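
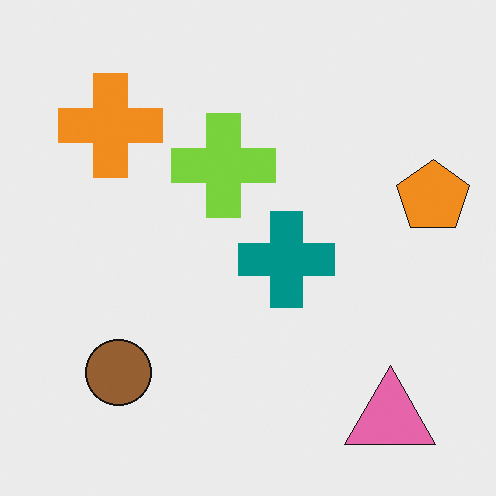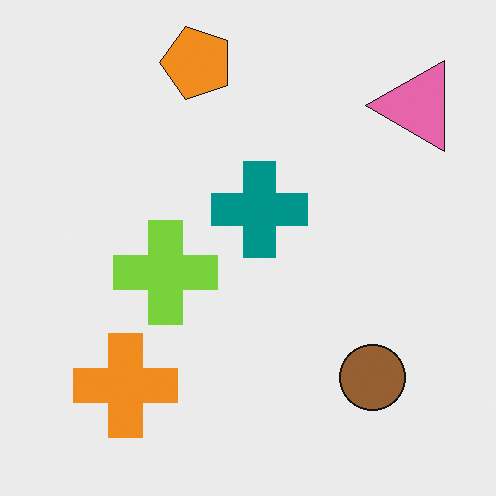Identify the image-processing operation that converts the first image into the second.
Rotated 90° counter-clockwise.

The pink triangle sits in the bottom-right of the first image and the top-right of the second — consistent with a whole-image 90° counter-clockwise rotation.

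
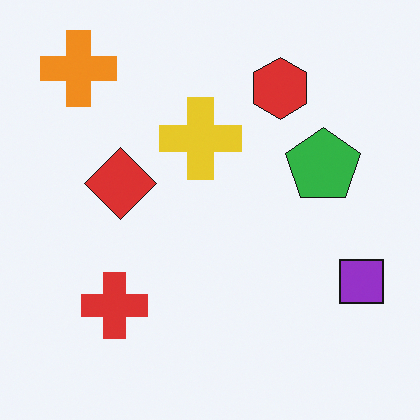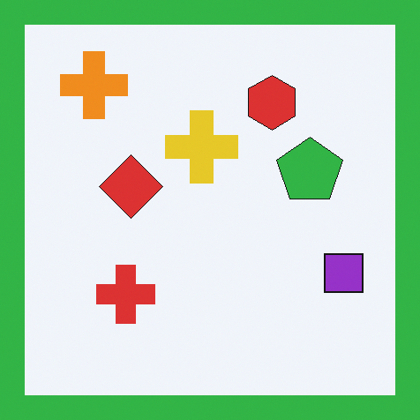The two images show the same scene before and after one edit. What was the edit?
The image was framed with a green border.

A solid green frame runs around the edge of the second image, with the content slightly shrunk inside it.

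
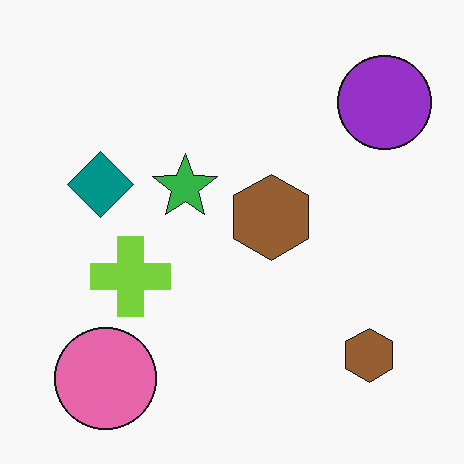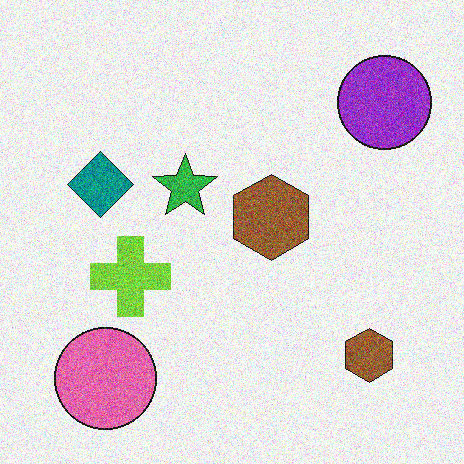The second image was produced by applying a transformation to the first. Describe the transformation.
Degraded with visible gaussian noise.

Random speckle covers the whole image, including the flat background.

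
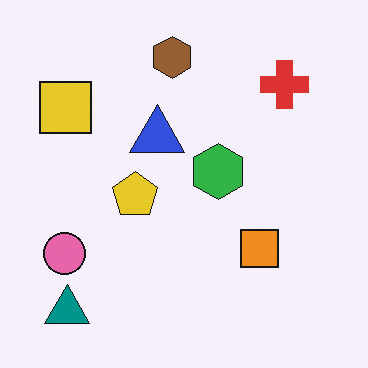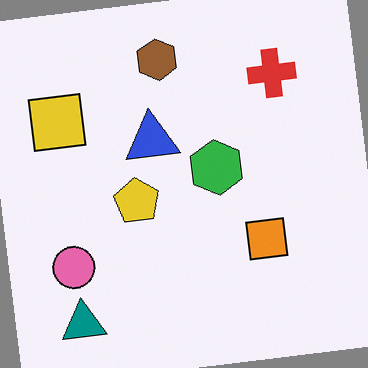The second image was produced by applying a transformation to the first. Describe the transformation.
The transformation is: rotated counter-clockwise by a slight angle.

Every shape is tilted by the same angle and the image corners show triangular fill wedges — a whole-image rotation by a non-right angle.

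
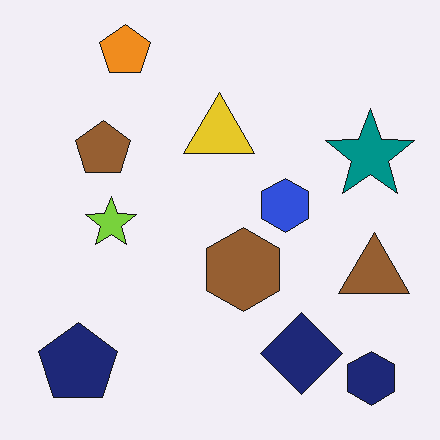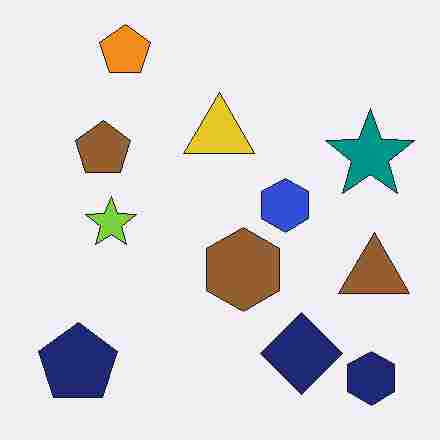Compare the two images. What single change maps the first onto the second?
The second image is the first degraded with heavy JPEG compression.

Blocky 8×8 compression artifacts appear around shape edges and the flat background shows ringing — characteristic JPEG degradation.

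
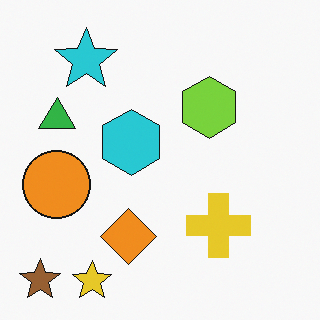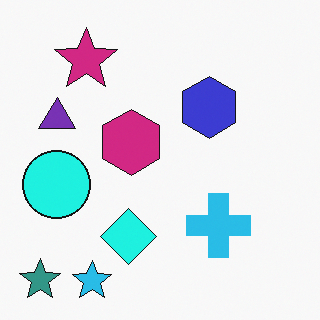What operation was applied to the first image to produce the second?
The image was hue-shifted through roughly a third of the color wheel.

Every shape's color has rotated by the same amount around the hue wheel — a uniform hue shift.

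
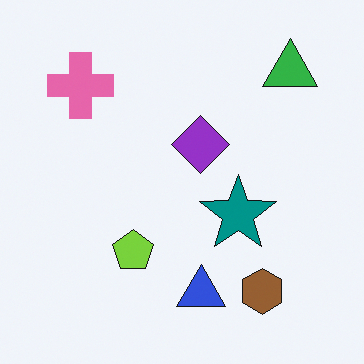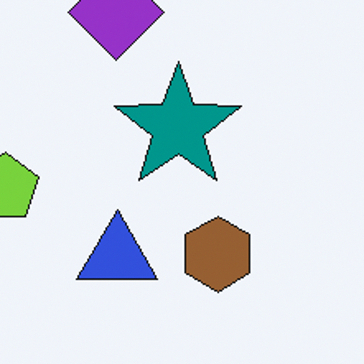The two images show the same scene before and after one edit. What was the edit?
Cropped to a noticeably smaller region and rescaled.

The visible shapes are larger and the field of view is narrower; shapes near the original edges may be partly or wholly outside the frame — a crop-and-rescale.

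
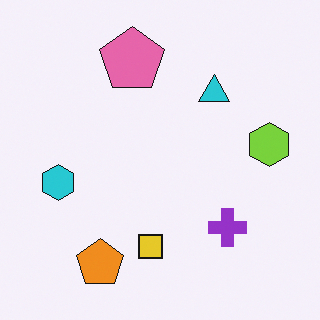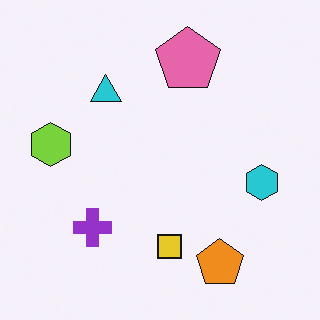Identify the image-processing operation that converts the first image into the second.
The second image is the first flipped horizontally (left ↔ right).

The lime hexagon is in the right of the first image and the left of the second — shapes on opposite sides of the vertical midline have swapped in a mirror flip.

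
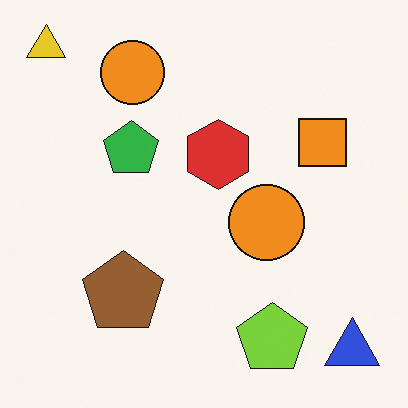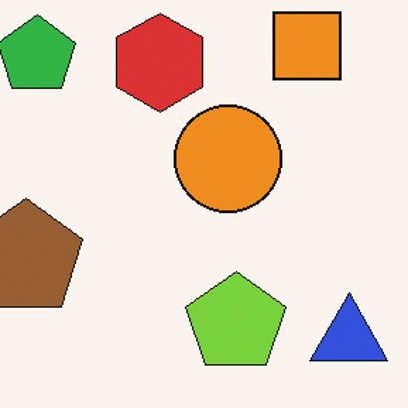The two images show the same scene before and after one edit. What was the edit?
This is the original image cropped to a modestly smaller region and rescaled.

The visible shapes are larger and the field of view is narrower; shapes near the original edges may be partly or wholly outside the frame — a crop-and-rescale.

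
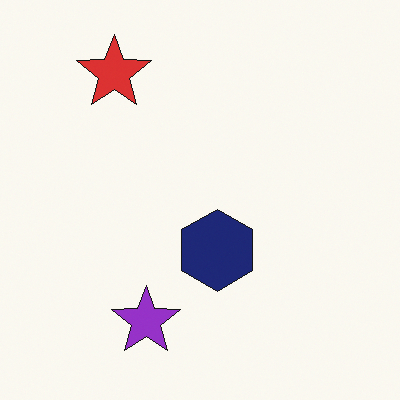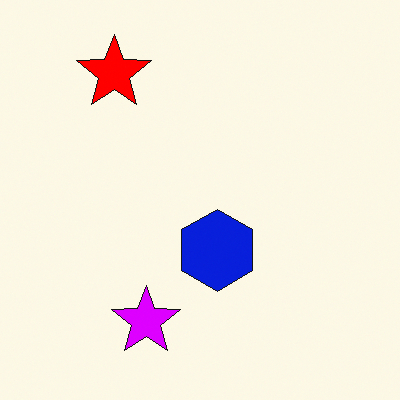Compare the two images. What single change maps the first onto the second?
The image was made much more vivid (saturation change).

All colors are more vivid — a global saturation change.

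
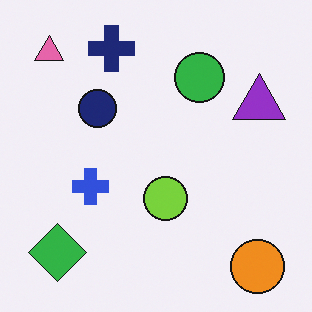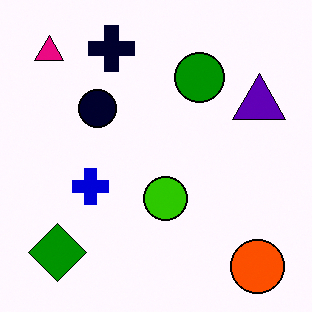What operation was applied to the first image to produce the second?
The transformation is: boosted in contrast.

Tones are pushed away from mid-grey across the whole image — a global contrast change.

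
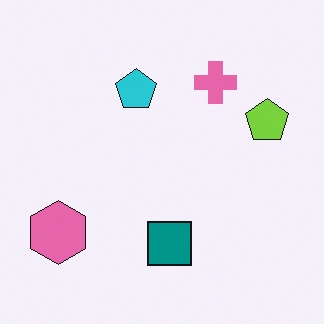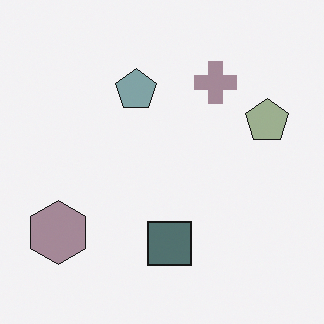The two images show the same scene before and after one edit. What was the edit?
The transformation is: heavily desaturated.

All colors are more muted and greyish — a global saturation change.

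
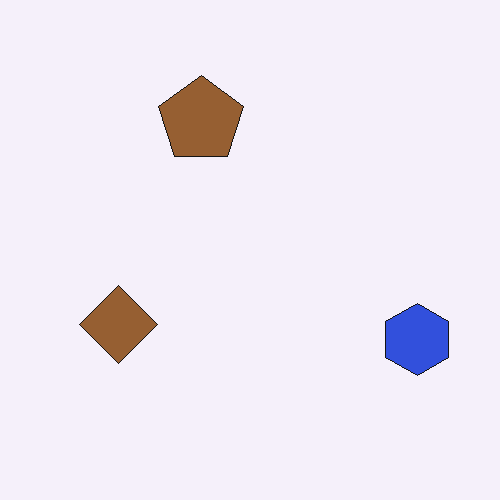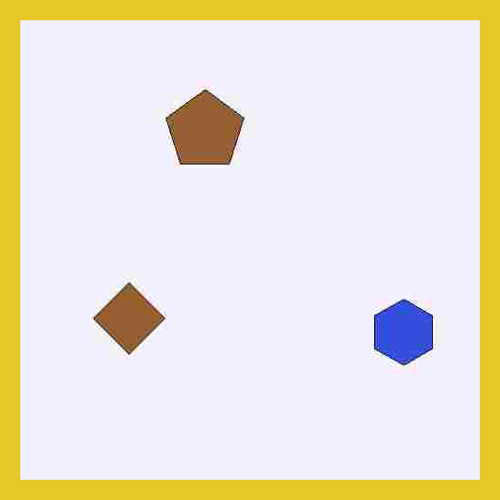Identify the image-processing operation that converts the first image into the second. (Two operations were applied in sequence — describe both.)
Heavily JPEG-compressed with obvious blocking artifacts, then framed with a yellow border.

Blocky 8×8 compression artifacts appear around shape edges and the flat background shows ringing — characteristic JPEG degradation. A solid yellow frame runs around the edge of the second image, with the content slightly shrunk inside it.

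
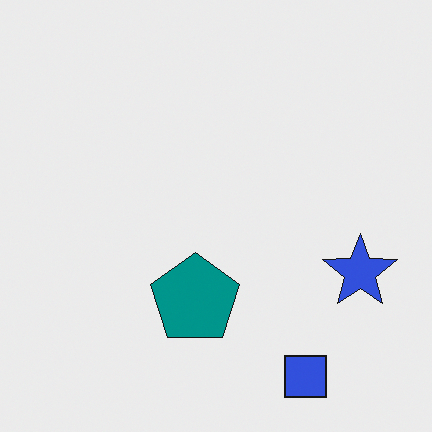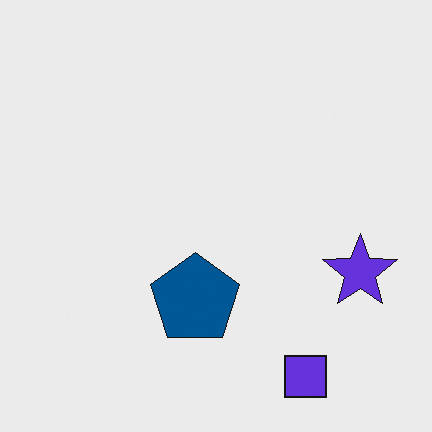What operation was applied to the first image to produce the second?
It was hue-shifted slightly.

Every shape's color has rotated by the same amount around the hue wheel — a uniform hue shift.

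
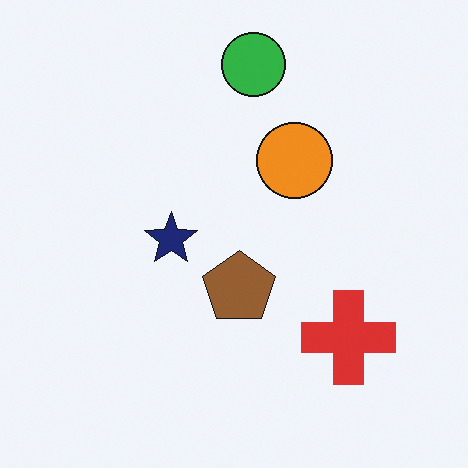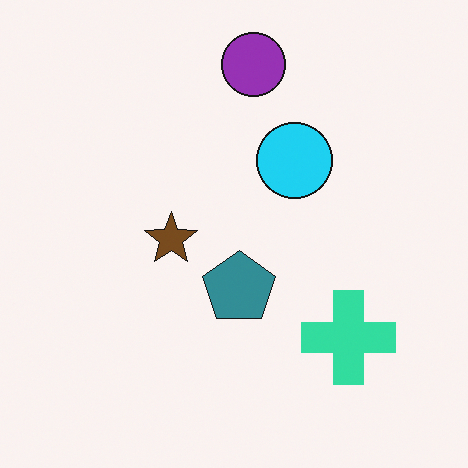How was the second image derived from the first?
The transformation is: hue-shifted by a large amount.

Every shape's color has rotated by the same amount around the hue wheel — a uniform hue shift.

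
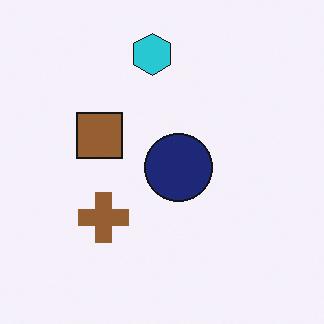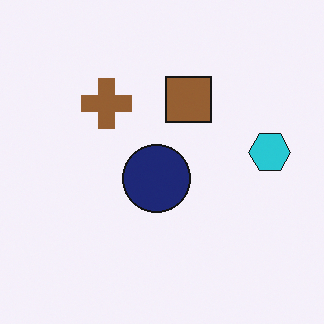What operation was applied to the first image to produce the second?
The second image is the first rotated 90° clockwise.

The cyan hexagon sits in the top of the first image and the right of the second — consistent with a whole-image 90° clockwise rotation.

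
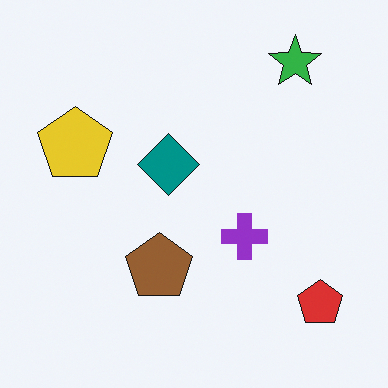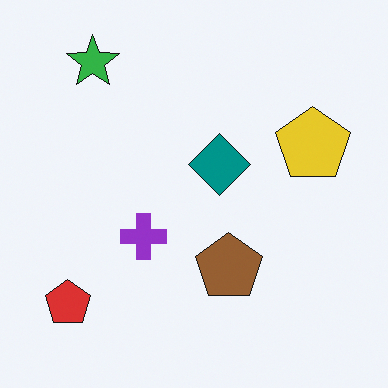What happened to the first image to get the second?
Flipped horizontally (left ↔ right).

The red pentagon is in the bottom-right of the first image and the bottom-left of the second — shapes on opposite sides of the vertical midline have swapped in a mirror flip.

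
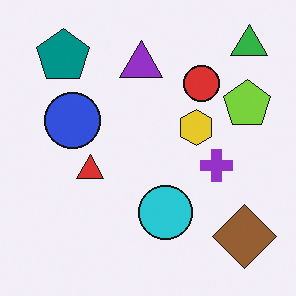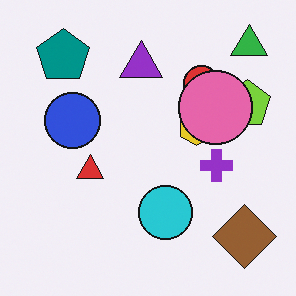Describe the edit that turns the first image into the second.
Overlaid with an additional pink circle.

A pink circle appears in the second image that is absent from the first.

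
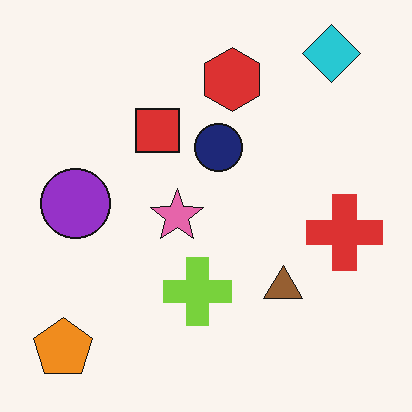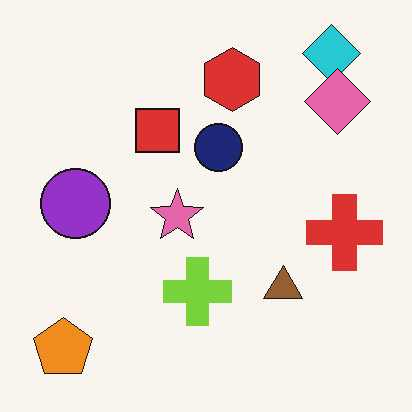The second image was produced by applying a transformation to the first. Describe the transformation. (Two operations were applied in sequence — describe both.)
The transformation is: JPEG-compressed with visible artifacts, then overlaid with an additional pink diamond.

Blocky 8×8 compression artifacts appear around shape edges and the flat background shows ringing — characteristic JPEG degradation. A pink diamond appears in the second image that is absent from the first.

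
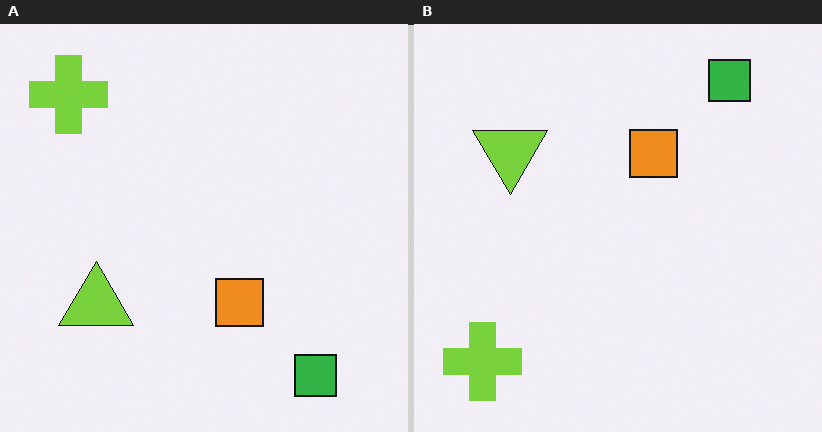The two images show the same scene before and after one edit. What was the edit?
The image was flipped vertically (top ↔ bottom).

The green square is in the bottom-right of the left (A) image and the top-right of the right (B) — shapes on opposite sides of the horizontal midline have swapped in a mirror flip.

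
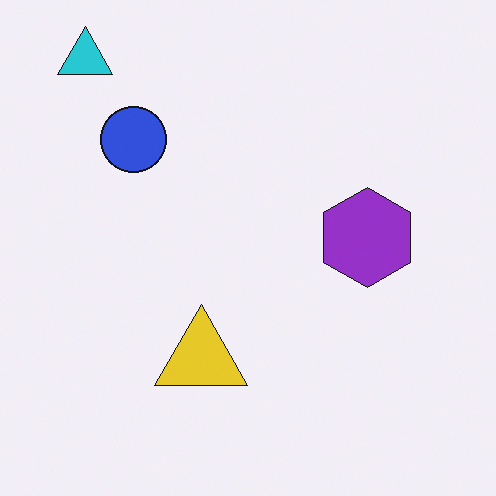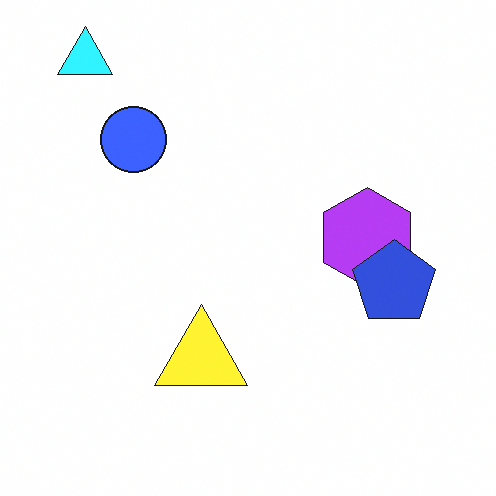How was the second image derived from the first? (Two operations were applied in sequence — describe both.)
The image was brightened a little, then overlaid with an additional blue pentagon.

Every pixel — background and shapes alike — is uniformly brightened. A blue pentagon appears in the second image that is absent from the first.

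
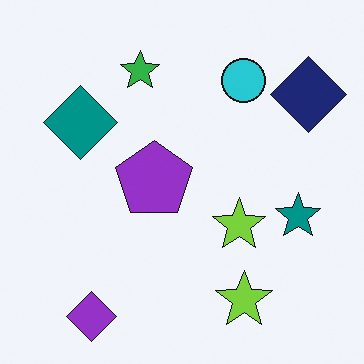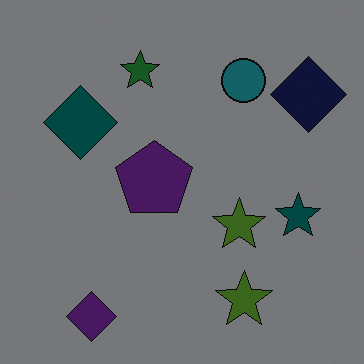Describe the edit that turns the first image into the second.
It was darkened a lot.

Every pixel — background and shapes alike — is uniformly darkened.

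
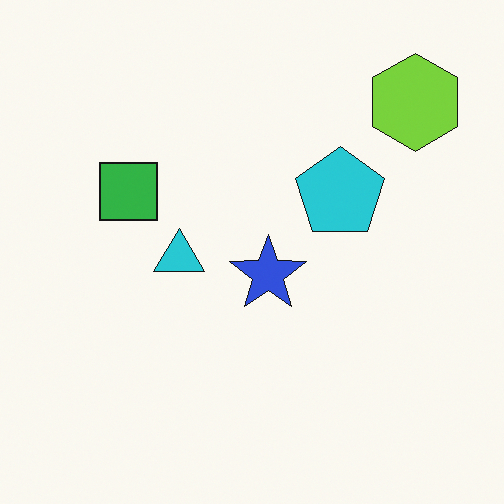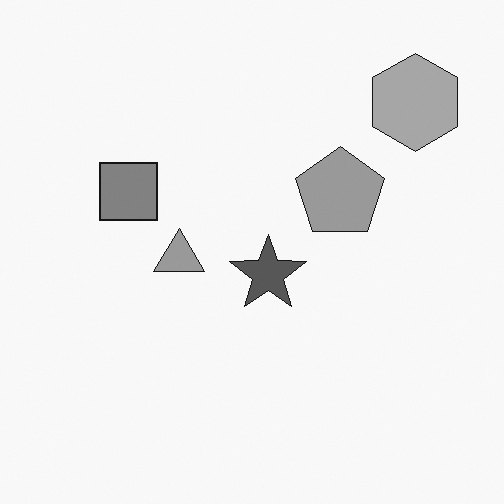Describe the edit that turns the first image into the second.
Converted to grayscale.

All color is removed — every shape is now a shade of grey.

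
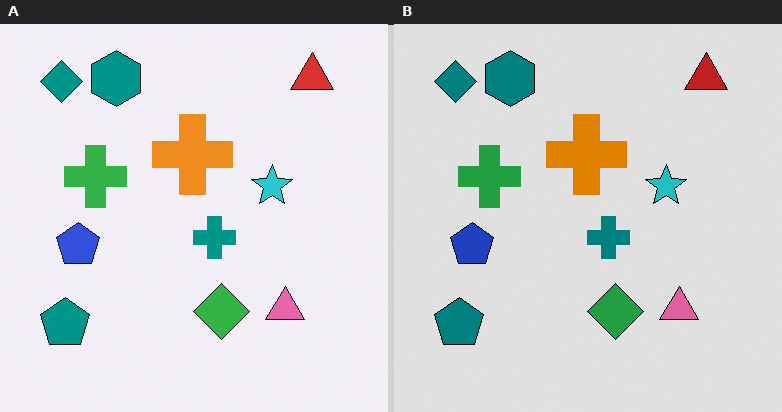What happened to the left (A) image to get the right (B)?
It was posterized to a reduced palette.

Each flat color has snapped to a coarser quantized level — most visibly, the near-white background has dropped to a flat grey.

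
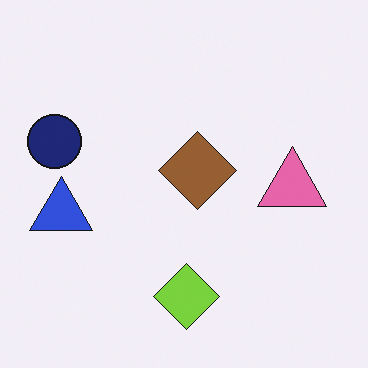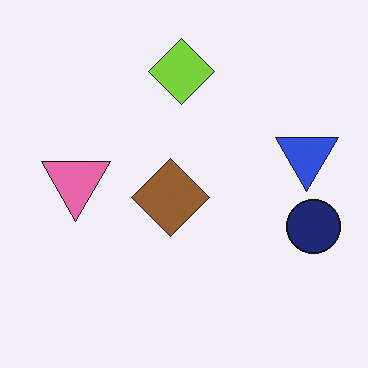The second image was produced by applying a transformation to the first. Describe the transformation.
The transformation is: rotated 180°.

The navy circle sits in the left of the first image and the right of the second — consistent with a whole-image 180° rotation.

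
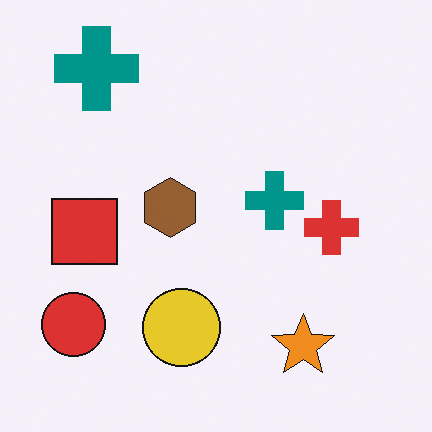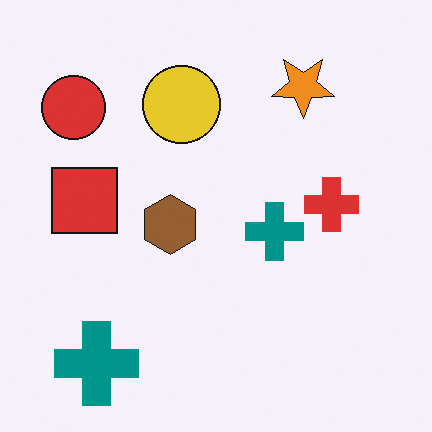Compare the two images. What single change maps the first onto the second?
The transformation is: flipped vertically (top ↔ bottom).

The orange star is in the bottom-right of the first image and the top-right of the second — shapes on opposite sides of the horizontal midline have swapped in a mirror flip.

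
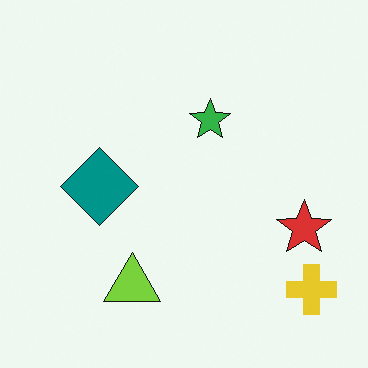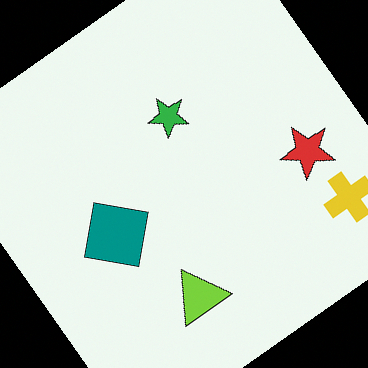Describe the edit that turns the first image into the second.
The second image is the first rotated counter-clockwise by a large amount — several tens of degrees.

Every shape is tilted by the same angle and the image corners show triangular fill wedges — a whole-image rotation by a non-right angle.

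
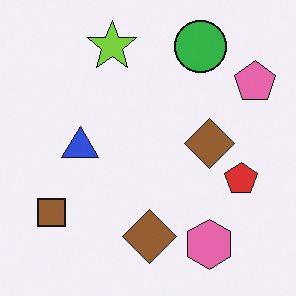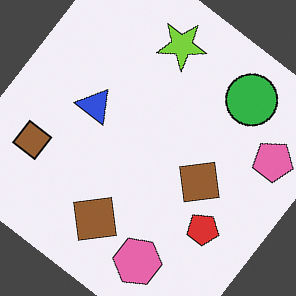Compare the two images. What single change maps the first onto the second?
The transformation is: rotated clockwise by a large amount — several tens of degrees.

Every shape is tilted by the same angle and the image corners show triangular fill wedges — a whole-image rotation by a non-right angle.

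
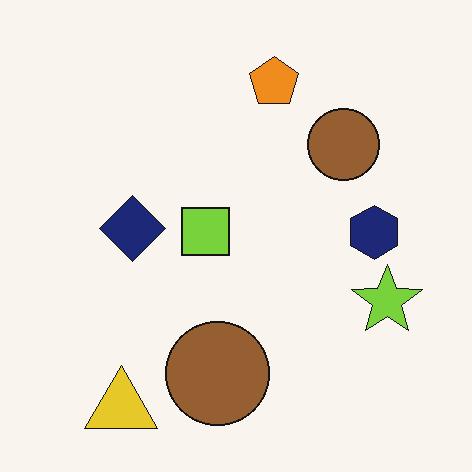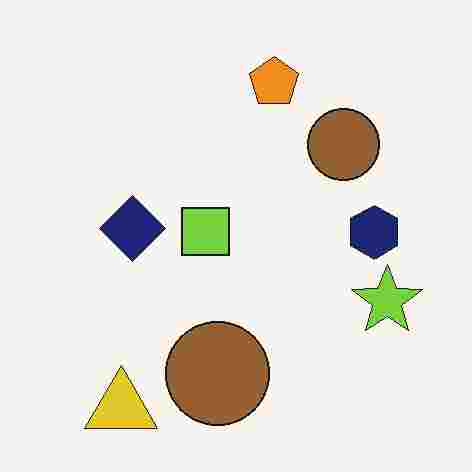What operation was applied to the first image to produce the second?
The image was heavily JPEG-compressed with obvious blocking artifacts.

Blocky 8×8 compression artifacts appear around shape edges and the flat background shows ringing — characteristic JPEG degradation.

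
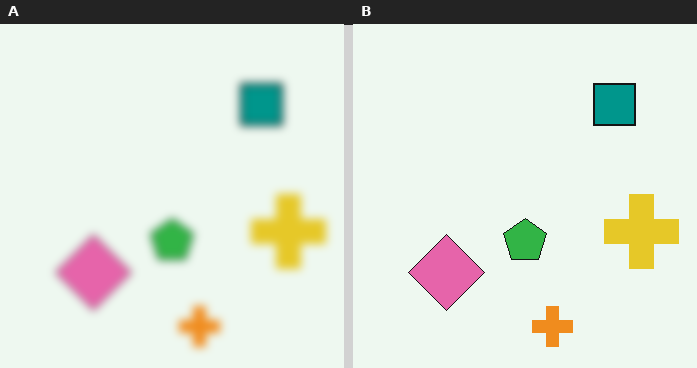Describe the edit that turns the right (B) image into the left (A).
Noticeably gaussian-blurred.

Shape edges and outlines are uniformly softened across the whole image.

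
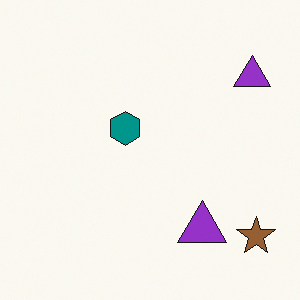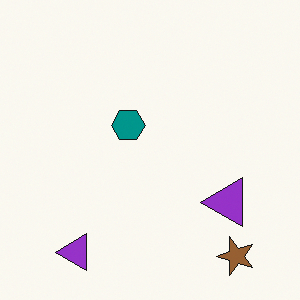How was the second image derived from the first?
The second image is the first transposed (reflected across the top-left ↔ bottom-right diagonal).

Shapes have swapped their row and column positions — what was in the top-right is now in the bottom-left — a diagonal reflection.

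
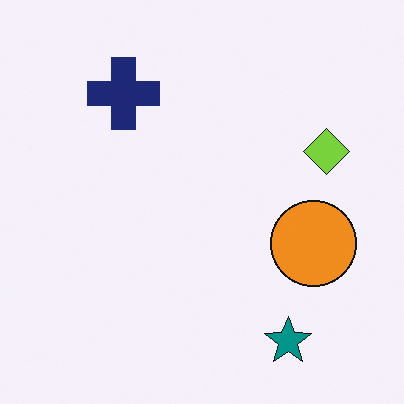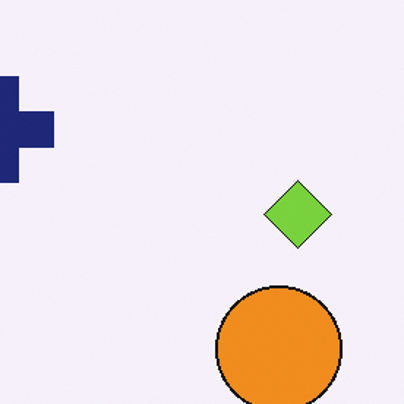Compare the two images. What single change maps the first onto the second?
It was cropped to a modestly smaller region and rescaled.

The visible shapes are larger and the field of view is narrower; shapes near the original edges may be partly or wholly outside the frame — a crop-and-rescale.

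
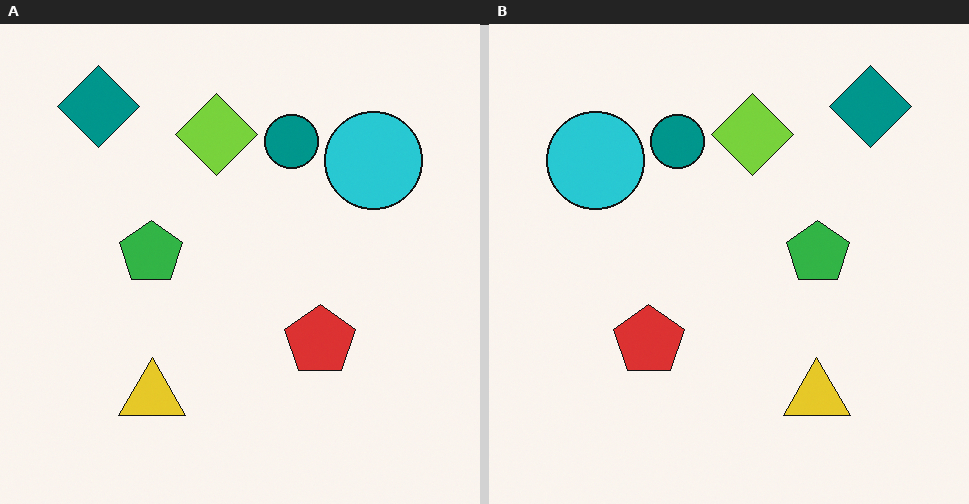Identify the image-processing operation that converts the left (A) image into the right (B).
The right (B) image is the left (A) flipped horizontally (left ↔ right).

The teal diamond is in the top-left of the left (A) image and the top-right of the right (B) — shapes on opposite sides of the vertical midline have swapped in a mirror flip.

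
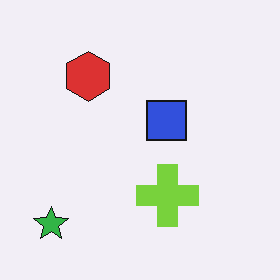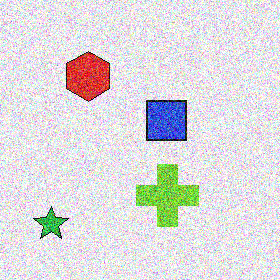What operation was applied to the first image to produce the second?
The transformation is: degraded with strong gaussian noise.

Random speckle covers the whole image, including the flat background.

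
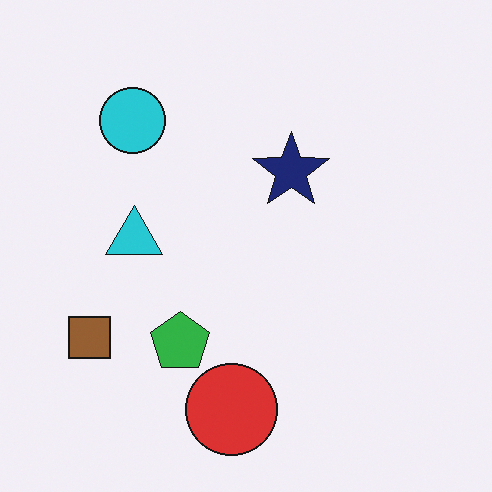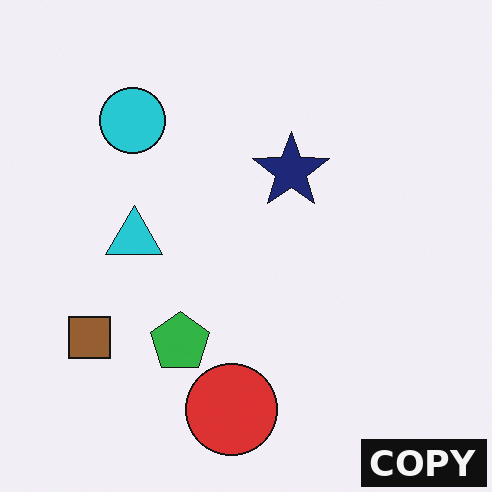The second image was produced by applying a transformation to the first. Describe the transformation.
This is the original image watermarked with the text "COPY" in the lower-right corner.

A dark label reading "COPY" appears in the lower-right corner.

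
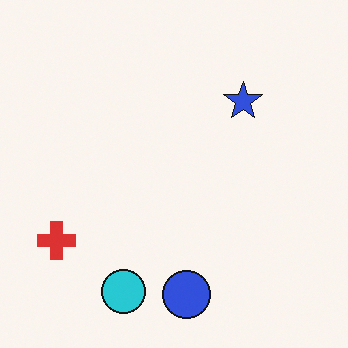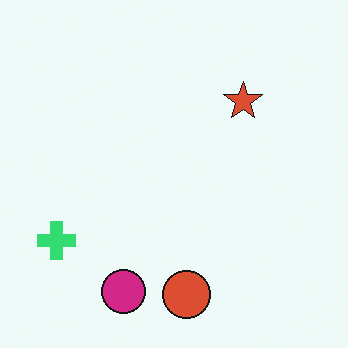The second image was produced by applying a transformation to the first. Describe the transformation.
The image was hue-shifted by a moderate amount.

Every shape's color has rotated by the same amount around the hue wheel — a uniform hue shift.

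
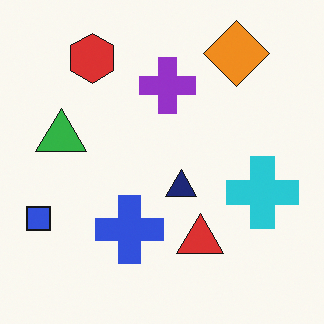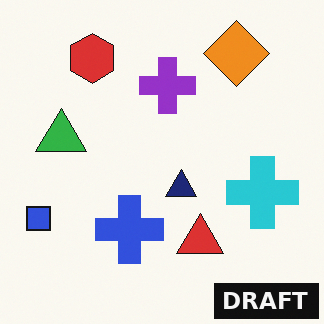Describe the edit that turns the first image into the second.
The second image is the first watermarked with the text "DRAFT" in the lower-right corner.

A dark label reading "DRAFT" appears in the lower-right corner.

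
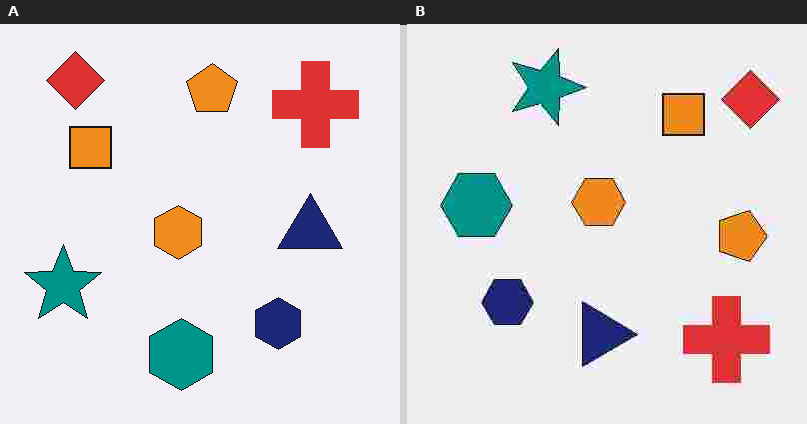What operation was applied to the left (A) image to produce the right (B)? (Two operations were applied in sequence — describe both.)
The image was rotated 90° clockwise, then degraded with heavy JPEG compression.

The red diamond sits in the top-left of the left (A) image and the top-right of the right (B) — consistent with a whole-image 90° clockwise rotation. Blocky 8×8 compression artifacts appear around shape edges and the flat background shows ringing — characteristic JPEG degradation.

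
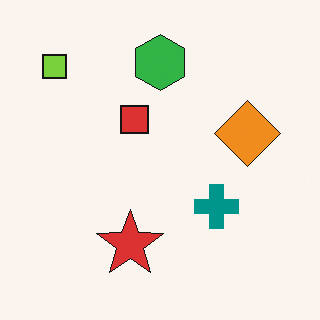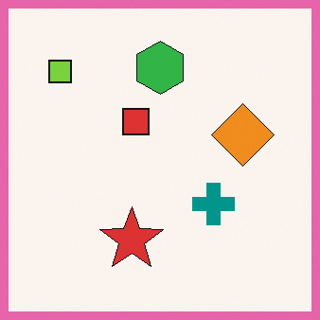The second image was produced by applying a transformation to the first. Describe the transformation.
This is the original image framed with a pink border.

A solid pink frame runs around the edge of the second image, with the content slightly shrunk inside it.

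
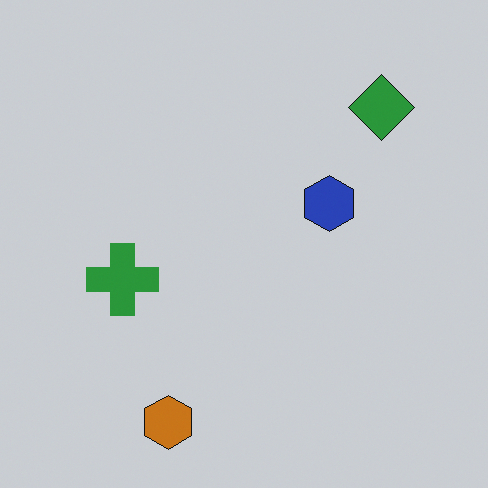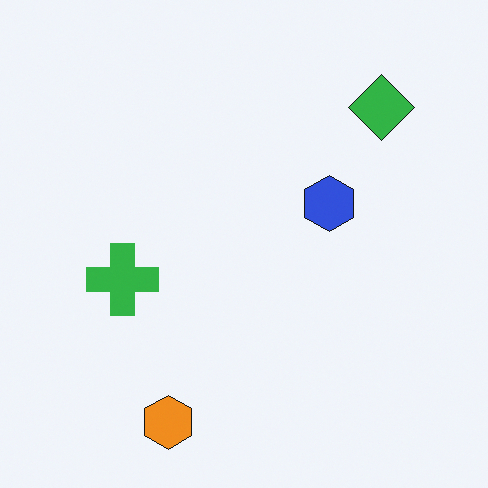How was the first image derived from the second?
This is the original image slightly darkened.

Every pixel — background and shapes alike — is uniformly darkened.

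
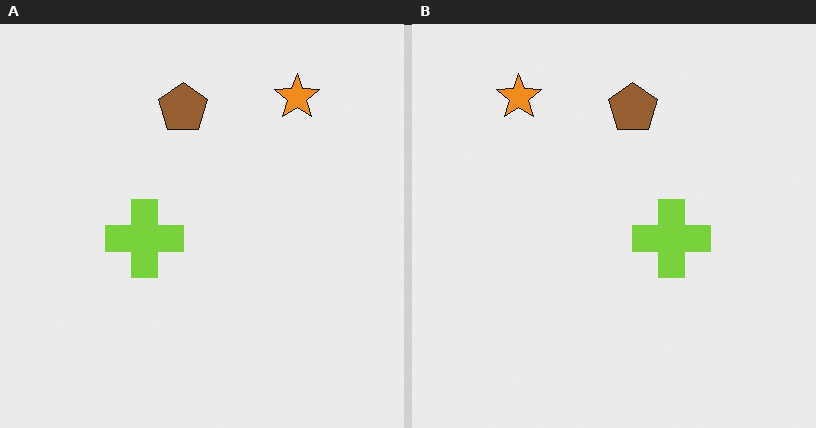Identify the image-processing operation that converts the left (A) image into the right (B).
It was flipped horizontally (left ↔ right).

The orange star is in the top-right of the left (A) image and the top-left of the right (B) — shapes on opposite sides of the vertical midline have swapped in a mirror flip.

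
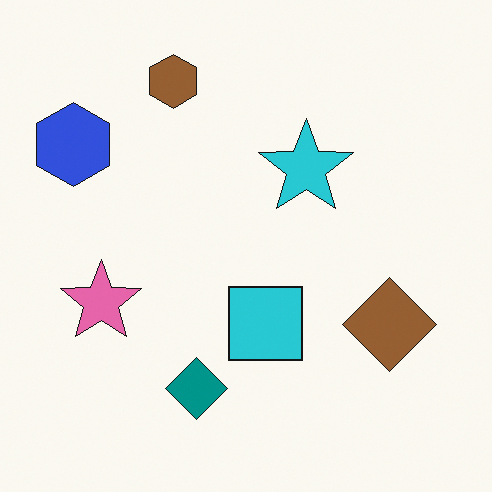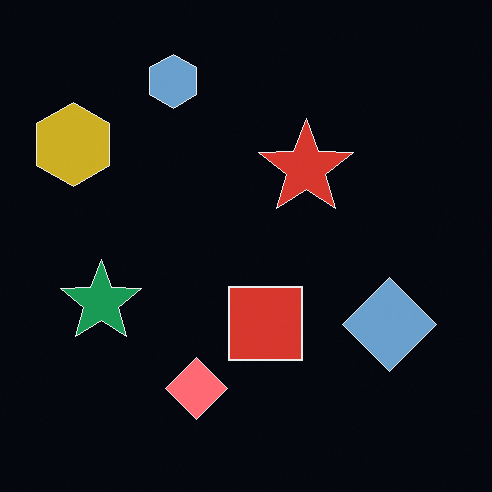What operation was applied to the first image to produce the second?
Color-inverted (negative).

The light background has become dark and every shape's color is its complement — a photographic negative.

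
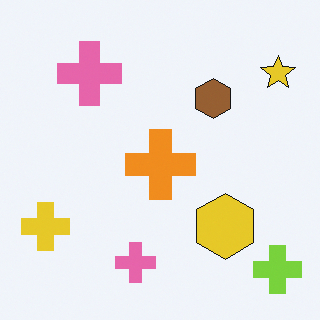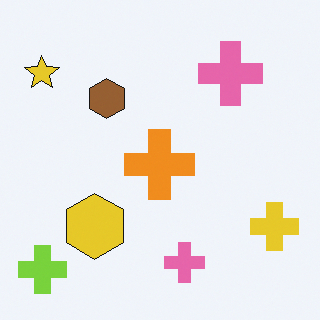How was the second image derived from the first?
Flipped horizontally (left ↔ right).

The yellow star is in the top-right of the first image and the top-left of the second — shapes on opposite sides of the vertical midline have swapped in a mirror flip.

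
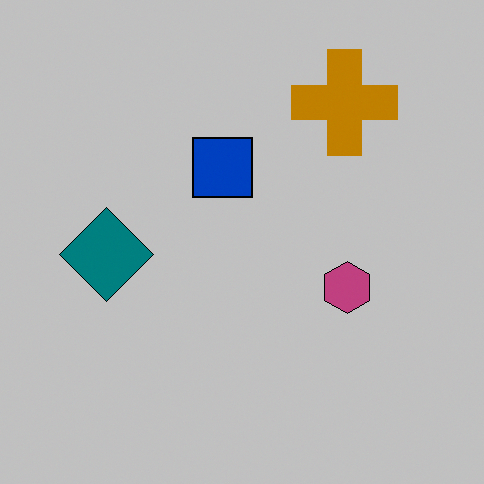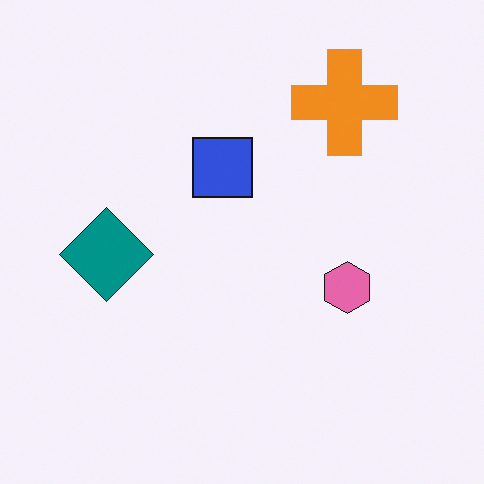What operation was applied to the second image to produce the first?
The image was heavily posterized to just a handful of flat colors.

Each flat color has snapped to a coarser quantized level — most visibly, the near-white background has dropped to a flat grey.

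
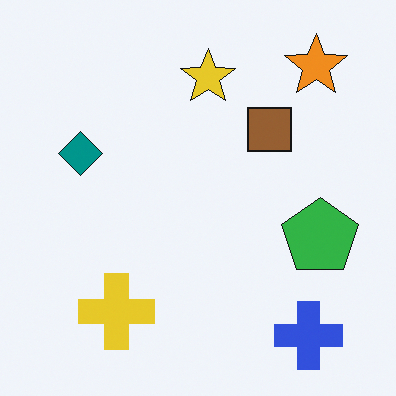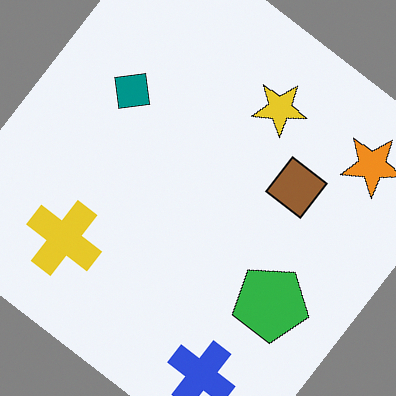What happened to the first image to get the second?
The transformation is: rotated clockwise by a large amount — several tens of degrees.

Every shape is tilted by the same angle and the image corners show triangular fill wedges — a whole-image rotation by a non-right angle.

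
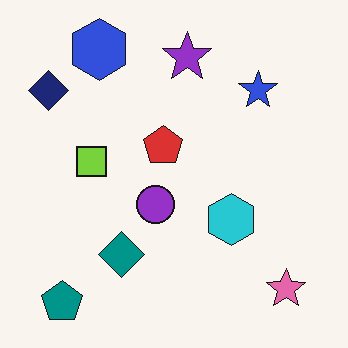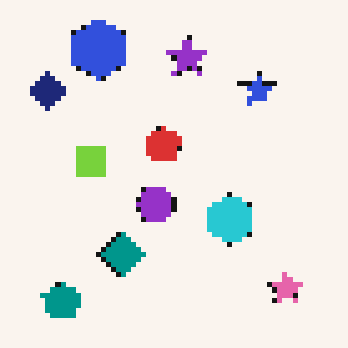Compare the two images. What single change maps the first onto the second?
The second image is the first lightly pixelated (a mild mosaic effect).

Shapes are reduced to large square blocks; fine edges and outlines are lost — a downscale-then-upscale (mosaic) effect.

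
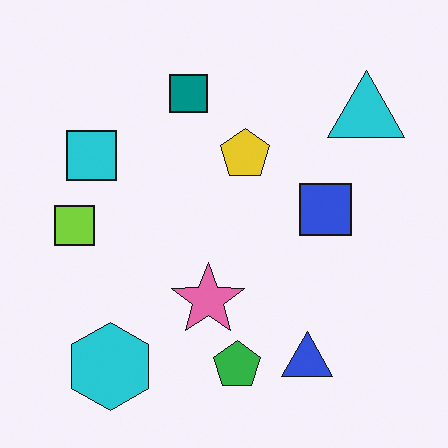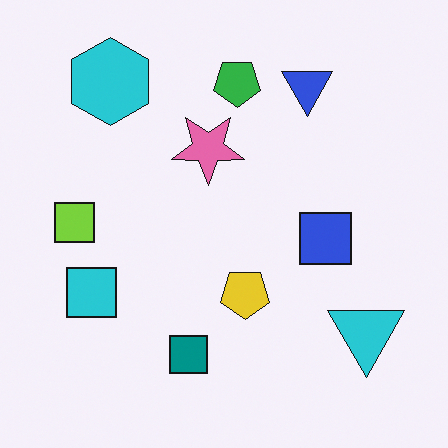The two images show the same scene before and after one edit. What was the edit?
This is the original image flipped vertically (top ↔ bottom).

The cyan hexagon is in the bottom-left of the first image and the top-left of the second — shapes on opposite sides of the horizontal midline have swapped in a mirror flip.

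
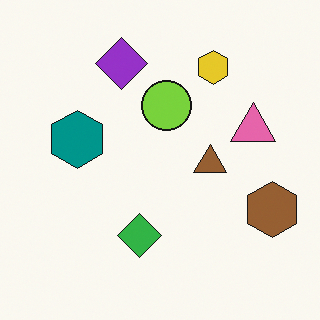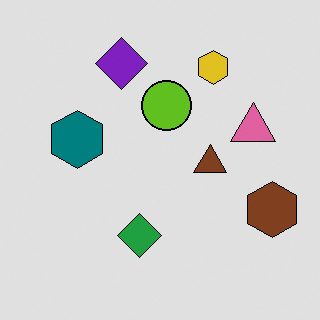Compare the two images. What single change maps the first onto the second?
The second image is the first posterized to a reduced palette.

Each flat color has snapped to a coarser quantized level — most visibly, the near-white background has dropped to a flat grey.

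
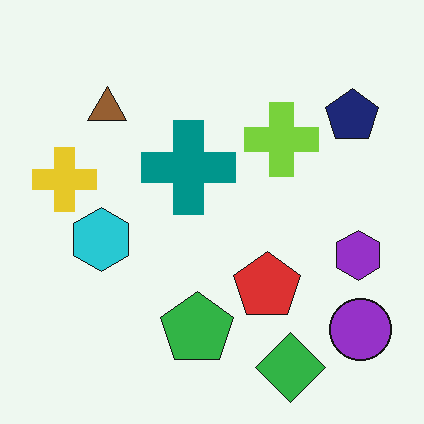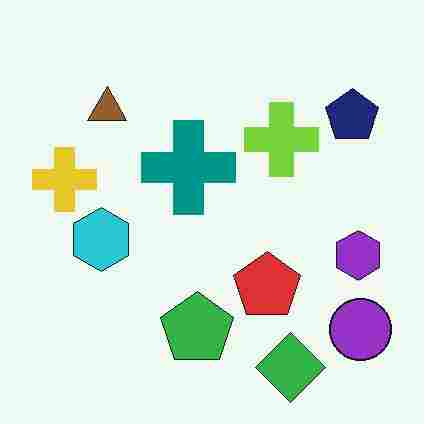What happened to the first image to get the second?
The image was heavily JPEG-compressed with obvious blocking artifacts.

Blocky 8×8 compression artifacts appear around shape edges and the flat background shows ringing — characteristic JPEG degradation.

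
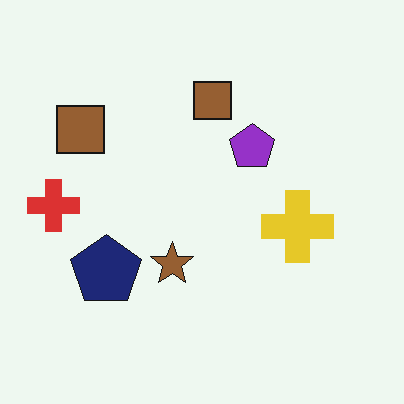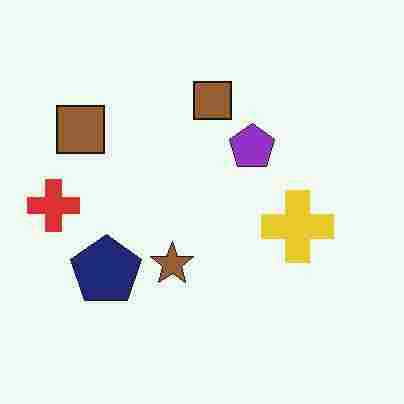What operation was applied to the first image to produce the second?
This is the original image heavily JPEG-compressed with obvious blocking artifacts.

Blocky 8×8 compression artifacts appear around shape edges and the flat background shows ringing — characteristic JPEG degradation.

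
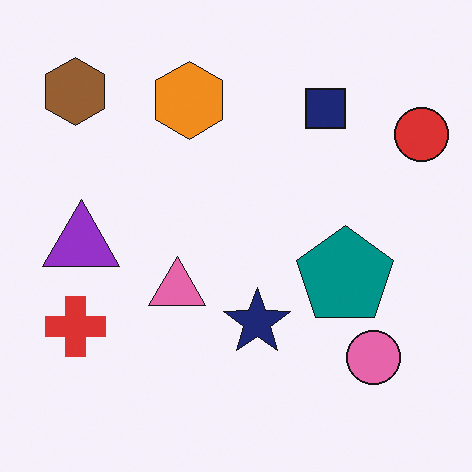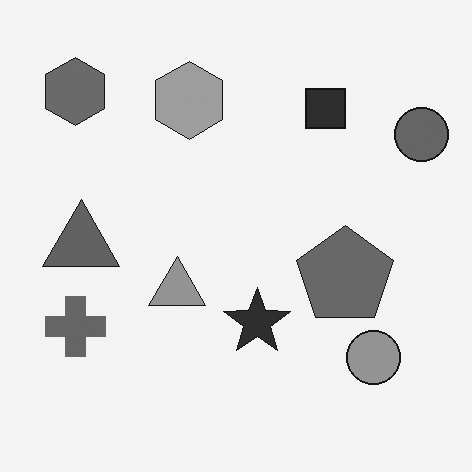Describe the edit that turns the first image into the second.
The transformation is: converted to grayscale.

All color is removed — every shape is now a shade of grey.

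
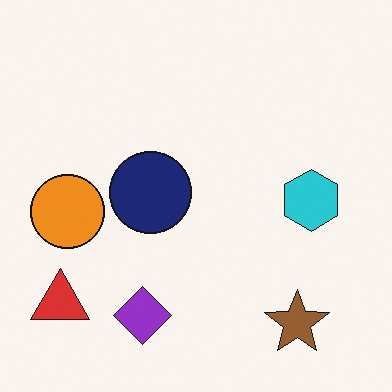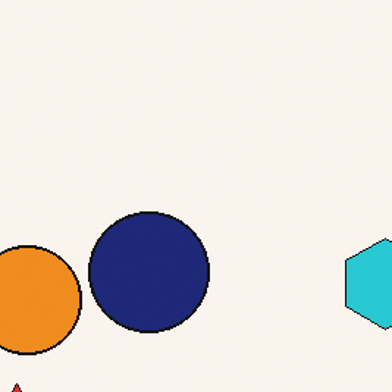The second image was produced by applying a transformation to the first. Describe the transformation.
The image was cropped to a modestly smaller region and rescaled.

The visible shapes are larger and the field of view is narrower; shapes near the original edges may be partly or wholly outside the frame — a crop-and-rescale.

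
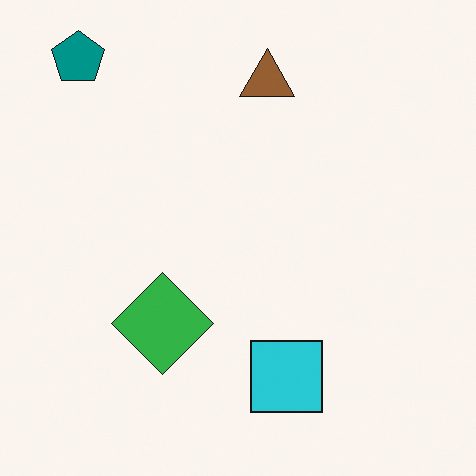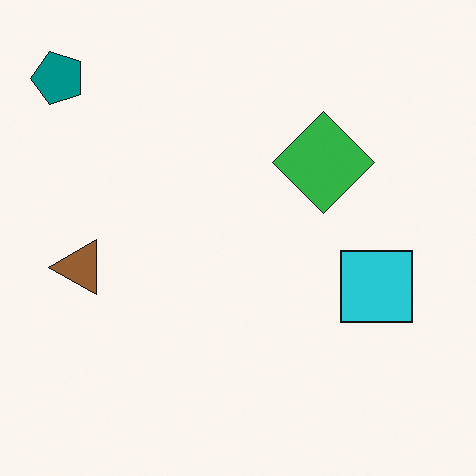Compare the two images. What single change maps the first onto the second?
The transformation is: transposed (reflected across the top-left ↔ bottom-right diagonal).

Shapes have swapped their row and column positions — what was in the top-right is now in the bottom-left — a diagonal reflection.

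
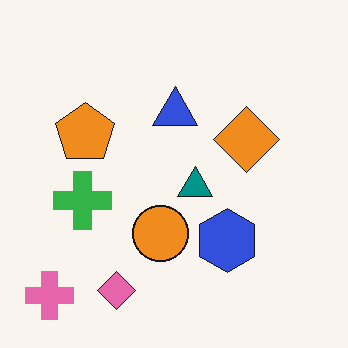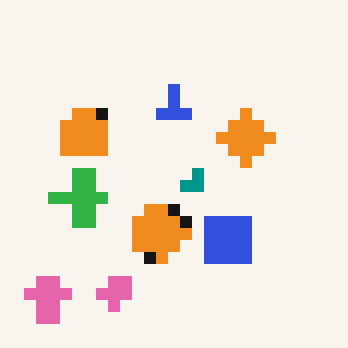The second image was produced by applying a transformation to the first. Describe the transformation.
The image was coarsely pixelated.

Shapes are reduced to large square blocks; fine edges and outlines are lost — a downscale-then-upscale (mosaic) effect.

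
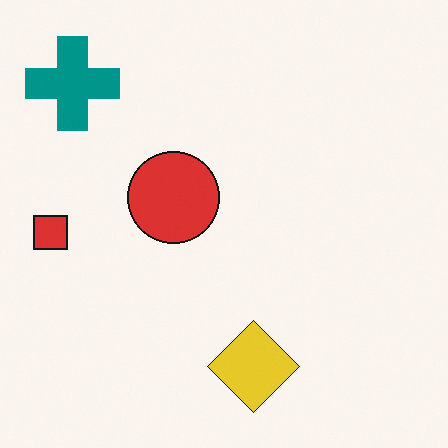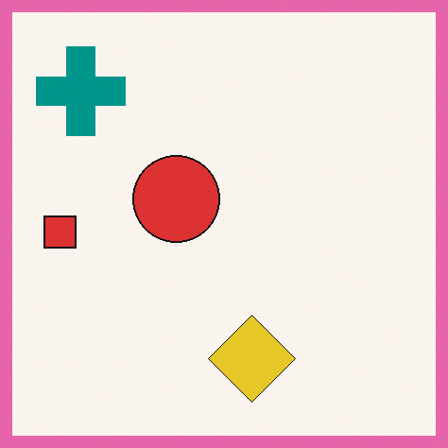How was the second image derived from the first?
This is the original image framed with a pink border.

A solid pink frame runs around the edge of the second image, with the content slightly shrunk inside it.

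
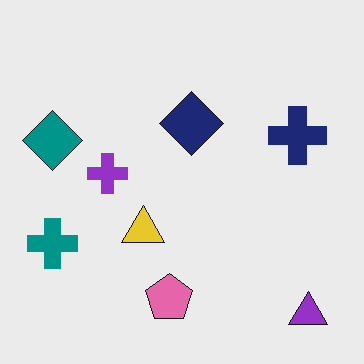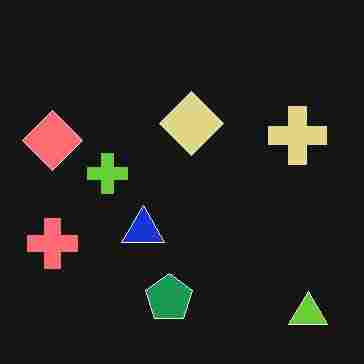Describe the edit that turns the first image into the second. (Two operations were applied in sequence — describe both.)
The second image is the first degraded with heavy JPEG compression, then color-inverted (negative).

Blocky 8×8 compression artifacts appear around shape edges and the flat background shows ringing — characteristic JPEG degradation. The light background has become dark and every shape's color is its complement — a photographic negative.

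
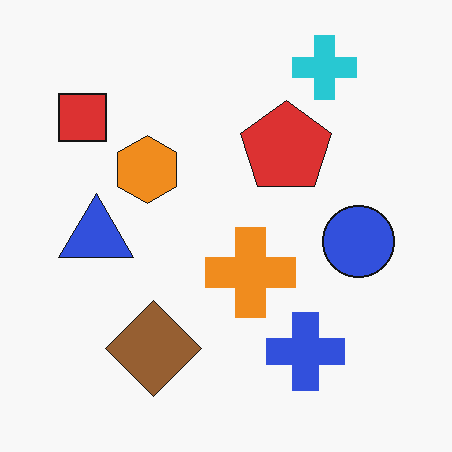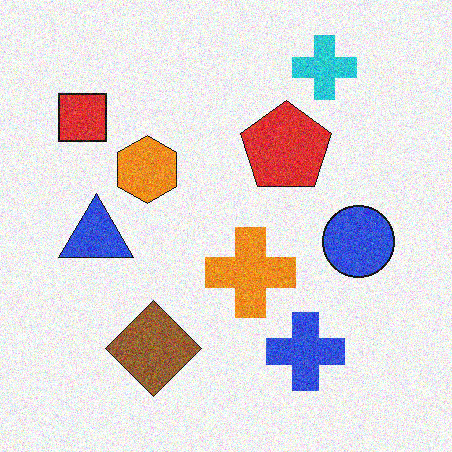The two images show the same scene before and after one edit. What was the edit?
The transformation is: degraded with visible gaussian noise.

Random speckle covers the whole image, including the flat background.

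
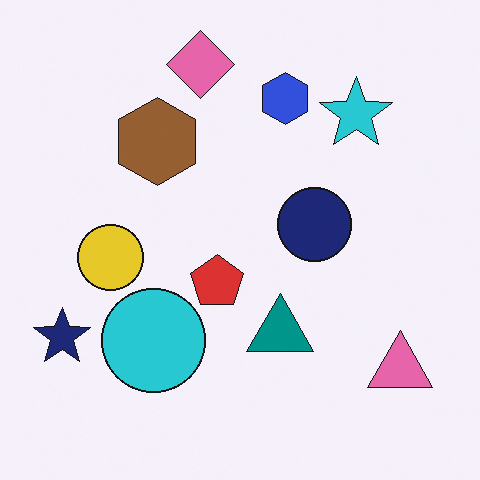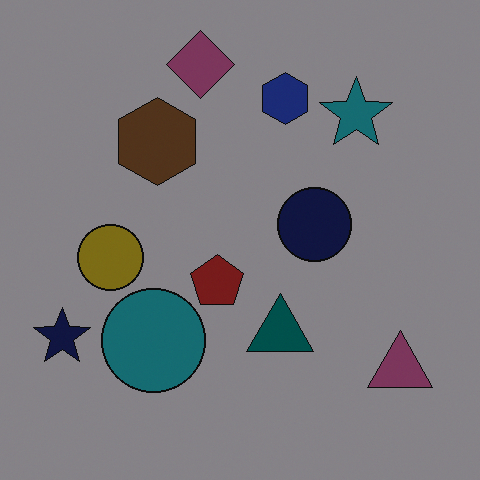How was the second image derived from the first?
The image was noticeably darkened.

Every pixel — background and shapes alike — is uniformly darkened.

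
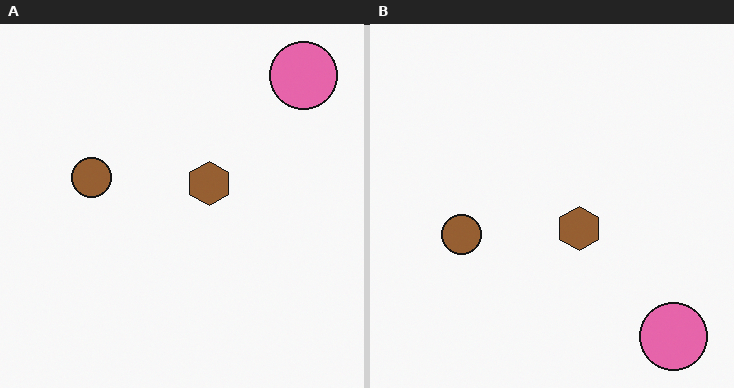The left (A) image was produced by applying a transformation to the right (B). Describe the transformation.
The image was flipped vertically (top ↔ bottom).

The pink circle is in the bottom-right of the right (B) image and the top-right of the left (A) — shapes on opposite sides of the horizontal midline have swapped in a mirror flip.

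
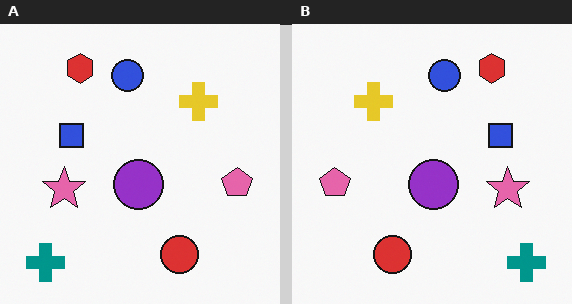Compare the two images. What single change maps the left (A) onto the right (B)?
The right (B) image is the left (A) flipped horizontally (left ↔ right).

The pink pentagon is in the right of the left (A) image and the left of the right (B) — shapes on opposite sides of the vertical midline have swapped in a mirror flip.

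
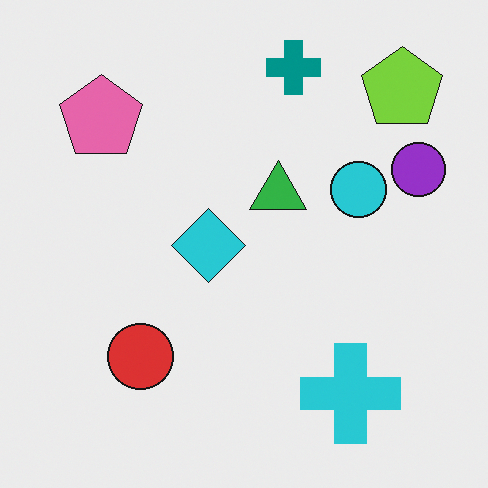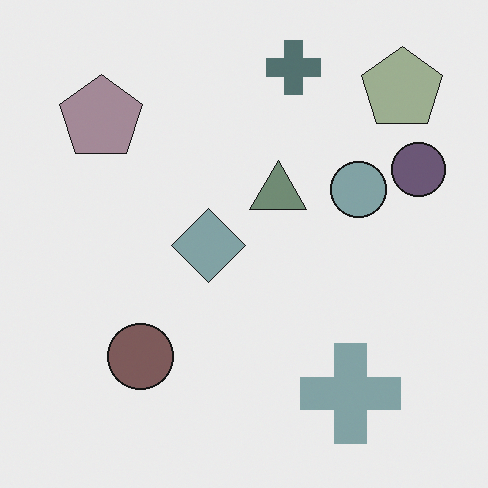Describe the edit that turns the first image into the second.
The image was made much more muted (saturation change).

All colors are more muted and greyish — a global saturation change.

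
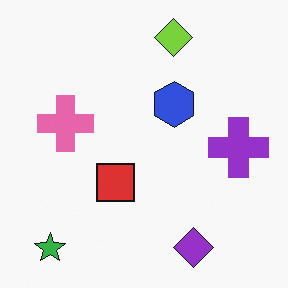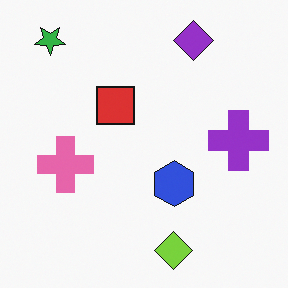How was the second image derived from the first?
Flipped vertically (top ↔ bottom).

The lime diamond is in the top of the first image and the bottom of the second — shapes on opposite sides of the horizontal midline have swapped in a mirror flip.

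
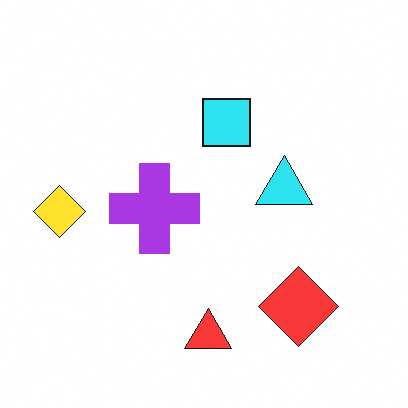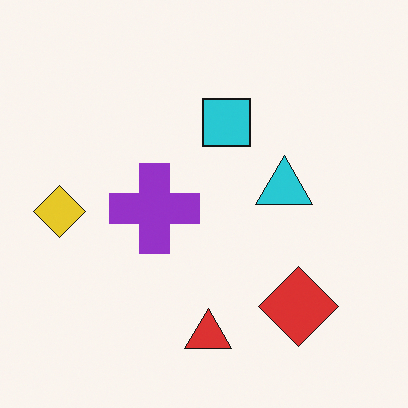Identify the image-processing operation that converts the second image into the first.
The image was brightened a little.

Every pixel — background and shapes alike — is uniformly brightened.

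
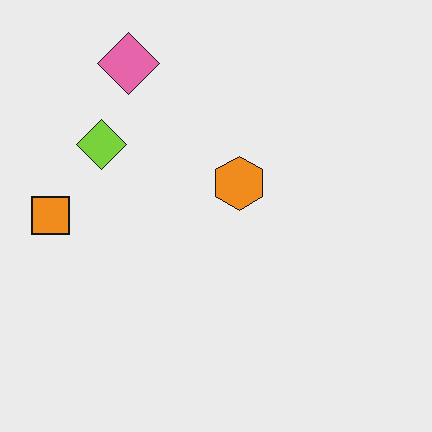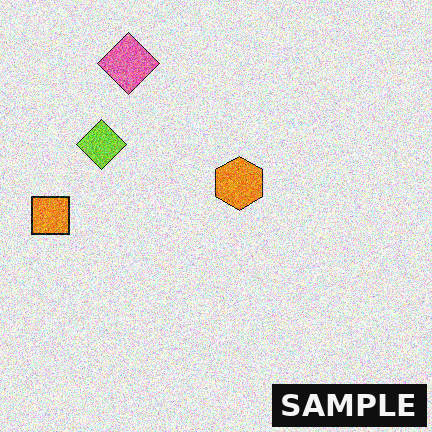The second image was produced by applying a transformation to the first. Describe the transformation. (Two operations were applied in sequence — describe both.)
The image was degraded with a thick layer of grain, then watermarked with the text "SAMPLE" in the lower-right corner.

Random speckle covers the whole image, including the flat background. A dark label reading "SAMPLE" appears in the lower-right corner.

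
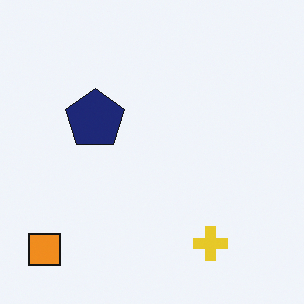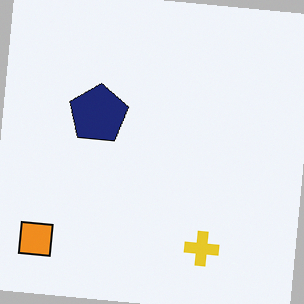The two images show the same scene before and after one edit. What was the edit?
This is the original image rotated clockwise by a slight angle.

Every shape is tilted by the same angle and the image corners show triangular fill wedges — a whole-image rotation by a non-right angle.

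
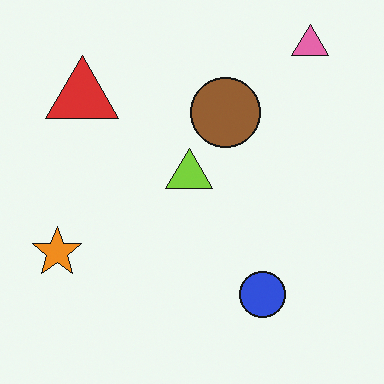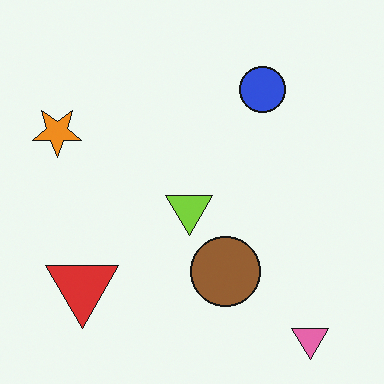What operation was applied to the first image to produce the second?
This is the original image flipped vertically (top ↔ bottom).

The pink triangle is in the top-right of the first image and the bottom-right of the second — shapes on opposite sides of the horizontal midline have swapped in a mirror flip.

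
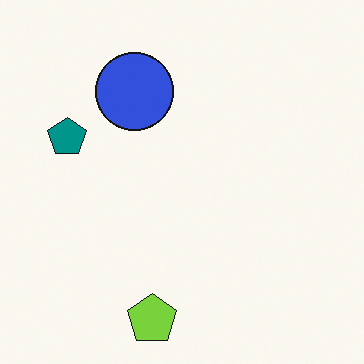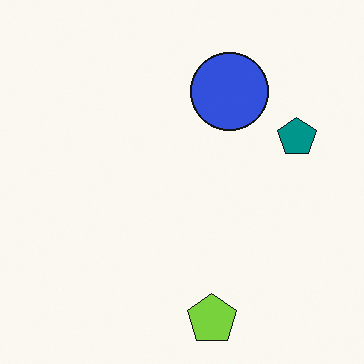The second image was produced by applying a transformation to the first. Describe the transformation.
Flipped horizontally (left ↔ right).

The teal pentagon is in the left of the first image and the right of the second — shapes on opposite sides of the vertical midline have swapped in a mirror flip.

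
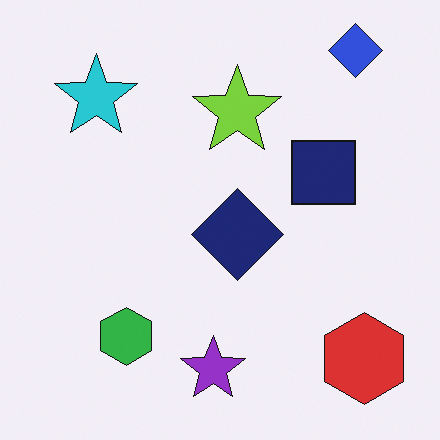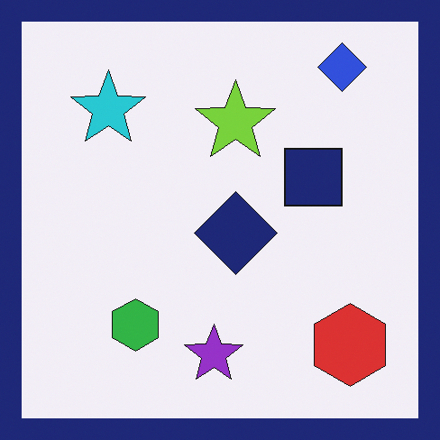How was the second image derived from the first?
The transformation is: framed with a navy border.

A solid navy frame runs around the edge of the second image, with the content slightly shrunk inside it.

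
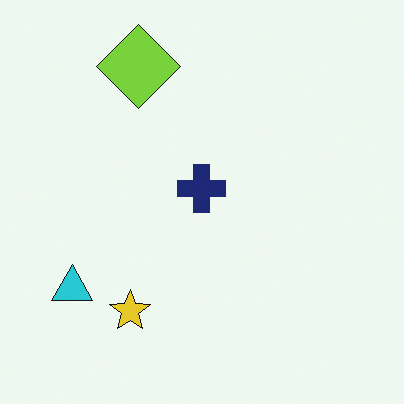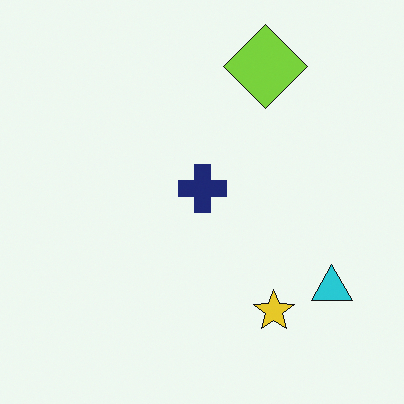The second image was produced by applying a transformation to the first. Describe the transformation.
This is the original image flipped horizontally (left ↔ right).

The cyan triangle is in the bottom-left of the first image and the bottom-right of the second — shapes on opposite sides of the vertical midline have swapped in a mirror flip.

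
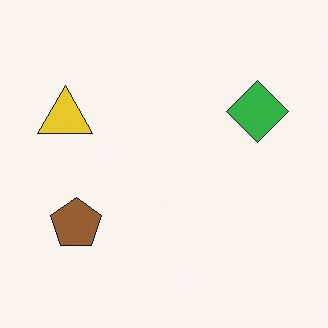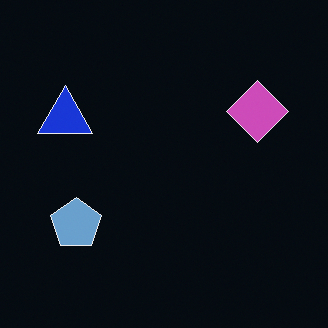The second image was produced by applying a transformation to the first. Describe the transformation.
It was color-inverted (negative).

The light background has become dark and every shape's color is its complement — a photographic negative.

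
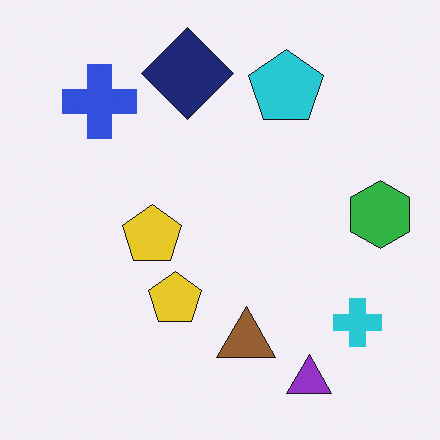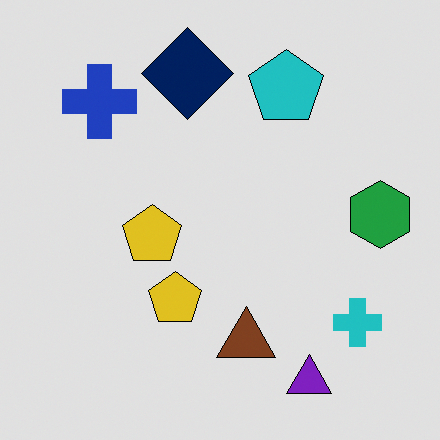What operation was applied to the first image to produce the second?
The transformation is: moderately posterized.

Each flat color has snapped to a coarser quantized level — most visibly, the near-white background has dropped to a flat grey.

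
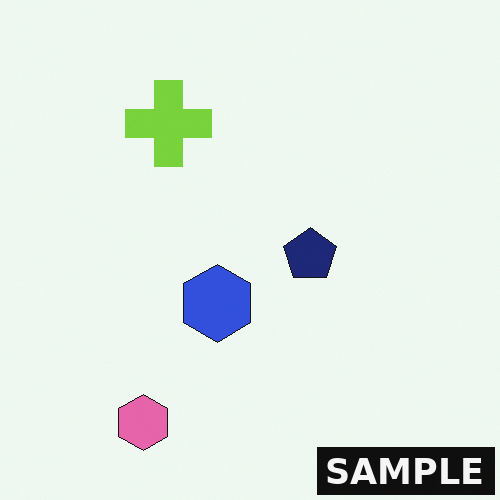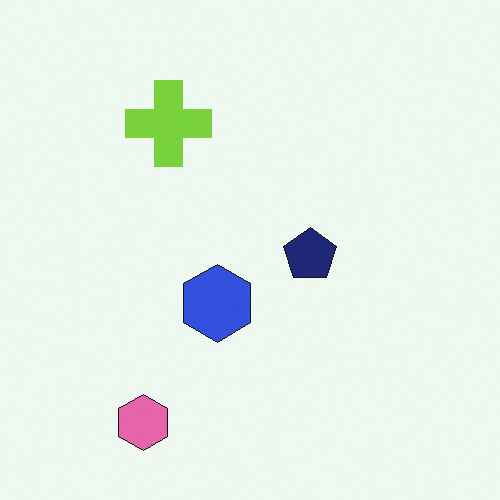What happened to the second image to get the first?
The transformation is: watermarked with the text "SAMPLE" in the lower-right corner.

A dark label reading "SAMPLE" appears in the lower-right corner.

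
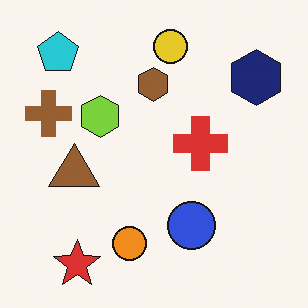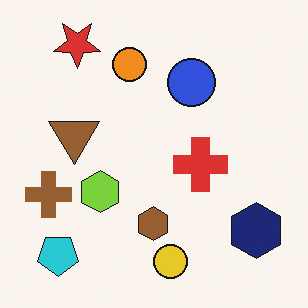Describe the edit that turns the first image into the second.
This is the original image flipped vertically (top ↔ bottom).

The red star is in the bottom-left of the first image and the top-left of the second — shapes on opposite sides of the horizontal midline have swapped in a mirror flip.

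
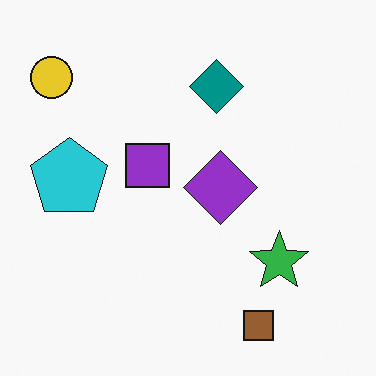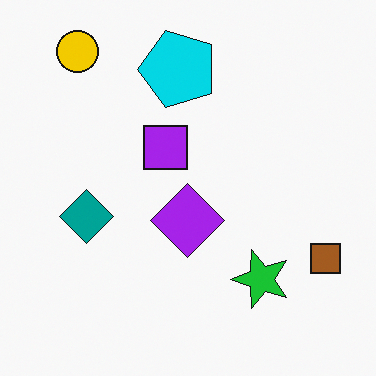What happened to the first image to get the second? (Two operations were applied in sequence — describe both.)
The image was transposed (reflected across the top-left ↔ bottom-right diagonal), then slightly oversaturated.

Shapes have swapped their row and column positions — what was in the top-right is now in the bottom-left — a diagonal reflection. All colors are more vivid — a global saturation change.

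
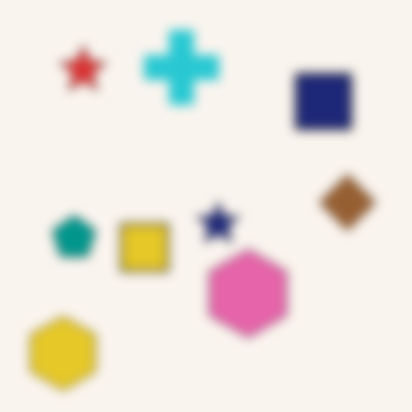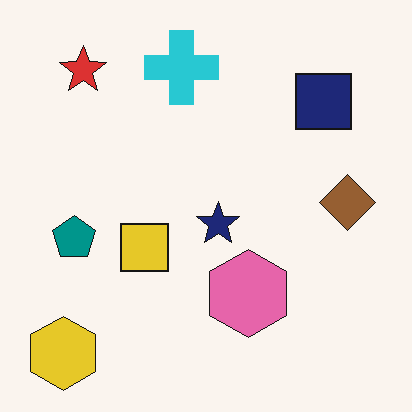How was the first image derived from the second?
Strongly gaussian-blurred.

Shape edges and outlines are uniformly softened across the whole image.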